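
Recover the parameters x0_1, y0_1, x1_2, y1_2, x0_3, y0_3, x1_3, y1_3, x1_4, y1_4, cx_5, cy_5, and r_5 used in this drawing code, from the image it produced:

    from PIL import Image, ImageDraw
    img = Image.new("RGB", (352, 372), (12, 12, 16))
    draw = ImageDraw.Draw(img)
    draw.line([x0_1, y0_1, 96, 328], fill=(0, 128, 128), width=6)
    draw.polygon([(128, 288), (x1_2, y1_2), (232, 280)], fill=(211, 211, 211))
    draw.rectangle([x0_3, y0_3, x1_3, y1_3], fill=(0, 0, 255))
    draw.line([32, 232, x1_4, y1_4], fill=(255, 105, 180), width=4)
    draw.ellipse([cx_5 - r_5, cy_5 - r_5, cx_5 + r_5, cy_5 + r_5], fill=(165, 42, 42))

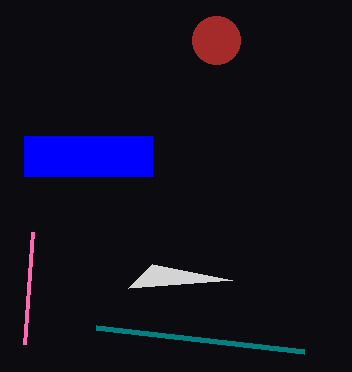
x0_1 = 304, y0_1 = 352, x1_2 = 152, y1_2 = 264, x0_3 = 24, y0_3 = 136, x1_3 = 152, y1_3 = 176, x1_4 = 24, y1_4 = 344, cx_5 = 216, cy_5 = 40, r_5 = 24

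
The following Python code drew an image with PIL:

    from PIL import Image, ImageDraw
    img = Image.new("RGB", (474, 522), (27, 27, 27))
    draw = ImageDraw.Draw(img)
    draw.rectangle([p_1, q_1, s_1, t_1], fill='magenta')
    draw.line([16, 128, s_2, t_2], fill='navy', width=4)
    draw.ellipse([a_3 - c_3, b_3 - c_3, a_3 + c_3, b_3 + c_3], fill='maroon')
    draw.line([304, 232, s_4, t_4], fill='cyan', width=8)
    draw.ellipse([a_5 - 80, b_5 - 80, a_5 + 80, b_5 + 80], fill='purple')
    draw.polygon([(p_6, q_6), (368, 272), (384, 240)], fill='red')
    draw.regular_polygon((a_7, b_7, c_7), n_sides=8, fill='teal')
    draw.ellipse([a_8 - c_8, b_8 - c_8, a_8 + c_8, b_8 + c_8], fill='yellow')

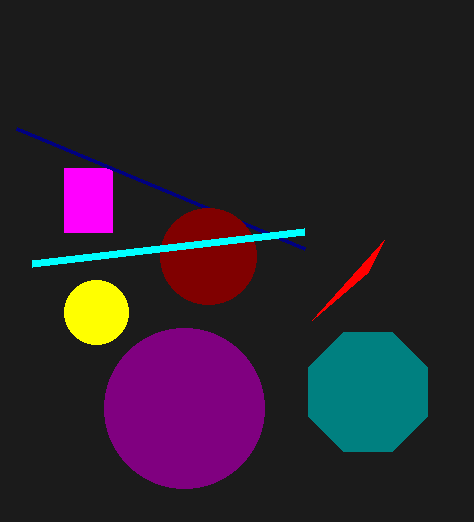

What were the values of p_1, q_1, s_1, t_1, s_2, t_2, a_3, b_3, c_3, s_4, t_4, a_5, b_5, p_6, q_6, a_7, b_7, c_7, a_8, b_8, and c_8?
p_1 = 64; q_1 = 168; s_1 = 112; t_1 = 232; s_2 = 304; t_2 = 248; a_3 = 208; b_3 = 256; c_3 = 48; s_4 = 32; t_4 = 264; a_5 = 184; b_5 = 408; p_6 = 312; q_6 = 320; a_7 = 368; b_7 = 392; c_7 = 64; a_8 = 96; b_8 = 312; c_8 = 32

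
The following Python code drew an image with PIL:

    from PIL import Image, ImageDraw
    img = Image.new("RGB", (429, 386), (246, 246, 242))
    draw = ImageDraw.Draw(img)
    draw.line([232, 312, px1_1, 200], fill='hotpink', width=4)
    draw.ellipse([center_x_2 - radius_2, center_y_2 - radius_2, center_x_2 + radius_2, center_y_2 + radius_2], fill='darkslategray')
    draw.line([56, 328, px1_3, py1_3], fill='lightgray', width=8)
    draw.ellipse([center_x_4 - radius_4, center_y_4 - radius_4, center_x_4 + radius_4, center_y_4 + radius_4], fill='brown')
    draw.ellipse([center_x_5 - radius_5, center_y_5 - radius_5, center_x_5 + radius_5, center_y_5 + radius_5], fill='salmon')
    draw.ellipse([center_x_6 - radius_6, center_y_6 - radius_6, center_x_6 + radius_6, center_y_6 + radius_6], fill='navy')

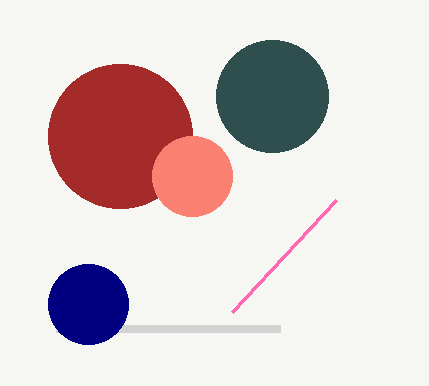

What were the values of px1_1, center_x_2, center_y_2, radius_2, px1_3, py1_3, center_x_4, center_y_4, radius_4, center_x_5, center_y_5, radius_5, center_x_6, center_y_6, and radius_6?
px1_1 = 336, center_x_2 = 272, center_y_2 = 96, radius_2 = 56, px1_3 = 280, py1_3 = 328, center_x_4 = 120, center_y_4 = 136, radius_4 = 72, center_x_5 = 192, center_y_5 = 176, radius_5 = 40, center_x_6 = 88, center_y_6 = 304, radius_6 = 40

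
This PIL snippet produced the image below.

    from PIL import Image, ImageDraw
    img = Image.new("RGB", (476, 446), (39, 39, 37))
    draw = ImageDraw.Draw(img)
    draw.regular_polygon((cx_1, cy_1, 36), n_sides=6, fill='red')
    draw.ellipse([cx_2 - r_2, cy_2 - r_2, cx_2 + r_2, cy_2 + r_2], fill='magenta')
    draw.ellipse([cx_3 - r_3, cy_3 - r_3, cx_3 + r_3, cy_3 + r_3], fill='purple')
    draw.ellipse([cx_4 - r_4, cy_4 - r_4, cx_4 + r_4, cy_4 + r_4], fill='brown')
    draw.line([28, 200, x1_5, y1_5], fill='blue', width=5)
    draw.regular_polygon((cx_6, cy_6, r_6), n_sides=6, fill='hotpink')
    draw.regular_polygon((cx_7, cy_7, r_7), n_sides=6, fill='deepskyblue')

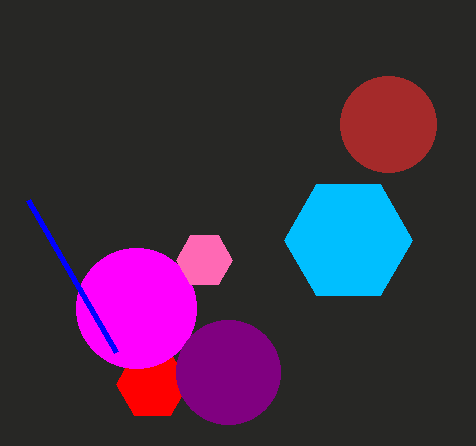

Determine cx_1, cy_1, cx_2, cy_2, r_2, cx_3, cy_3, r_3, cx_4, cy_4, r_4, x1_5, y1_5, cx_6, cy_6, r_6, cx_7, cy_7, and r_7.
cx_1 = 152
cy_1 = 384
cx_2 = 136
cy_2 = 308
r_2 = 60
cx_3 = 228
cy_3 = 372
r_3 = 52
cx_4 = 388
cy_4 = 124
r_4 = 48
x1_5 = 116
y1_5 = 352
cx_6 = 204
cy_6 = 260
r_6 = 28
cx_7 = 348
cy_7 = 240
r_7 = 64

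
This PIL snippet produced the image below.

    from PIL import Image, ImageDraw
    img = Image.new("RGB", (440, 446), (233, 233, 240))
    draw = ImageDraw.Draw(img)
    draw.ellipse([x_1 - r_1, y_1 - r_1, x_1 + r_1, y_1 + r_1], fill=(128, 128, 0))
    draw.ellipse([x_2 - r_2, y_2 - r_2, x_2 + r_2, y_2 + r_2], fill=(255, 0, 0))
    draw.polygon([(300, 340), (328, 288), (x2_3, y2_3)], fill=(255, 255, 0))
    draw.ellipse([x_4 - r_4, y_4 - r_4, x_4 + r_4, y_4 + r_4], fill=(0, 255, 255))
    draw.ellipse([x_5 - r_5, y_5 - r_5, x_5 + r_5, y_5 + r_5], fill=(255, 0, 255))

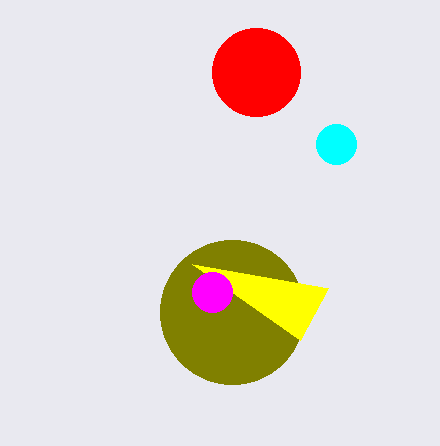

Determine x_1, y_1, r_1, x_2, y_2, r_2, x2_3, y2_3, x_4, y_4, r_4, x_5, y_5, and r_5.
x_1 = 232, y_1 = 312, r_1 = 72, x_2 = 256, y_2 = 72, r_2 = 44, x2_3 = 192, y2_3 = 264, x_4 = 336, y_4 = 144, r_4 = 20, x_5 = 212, y_5 = 292, r_5 = 20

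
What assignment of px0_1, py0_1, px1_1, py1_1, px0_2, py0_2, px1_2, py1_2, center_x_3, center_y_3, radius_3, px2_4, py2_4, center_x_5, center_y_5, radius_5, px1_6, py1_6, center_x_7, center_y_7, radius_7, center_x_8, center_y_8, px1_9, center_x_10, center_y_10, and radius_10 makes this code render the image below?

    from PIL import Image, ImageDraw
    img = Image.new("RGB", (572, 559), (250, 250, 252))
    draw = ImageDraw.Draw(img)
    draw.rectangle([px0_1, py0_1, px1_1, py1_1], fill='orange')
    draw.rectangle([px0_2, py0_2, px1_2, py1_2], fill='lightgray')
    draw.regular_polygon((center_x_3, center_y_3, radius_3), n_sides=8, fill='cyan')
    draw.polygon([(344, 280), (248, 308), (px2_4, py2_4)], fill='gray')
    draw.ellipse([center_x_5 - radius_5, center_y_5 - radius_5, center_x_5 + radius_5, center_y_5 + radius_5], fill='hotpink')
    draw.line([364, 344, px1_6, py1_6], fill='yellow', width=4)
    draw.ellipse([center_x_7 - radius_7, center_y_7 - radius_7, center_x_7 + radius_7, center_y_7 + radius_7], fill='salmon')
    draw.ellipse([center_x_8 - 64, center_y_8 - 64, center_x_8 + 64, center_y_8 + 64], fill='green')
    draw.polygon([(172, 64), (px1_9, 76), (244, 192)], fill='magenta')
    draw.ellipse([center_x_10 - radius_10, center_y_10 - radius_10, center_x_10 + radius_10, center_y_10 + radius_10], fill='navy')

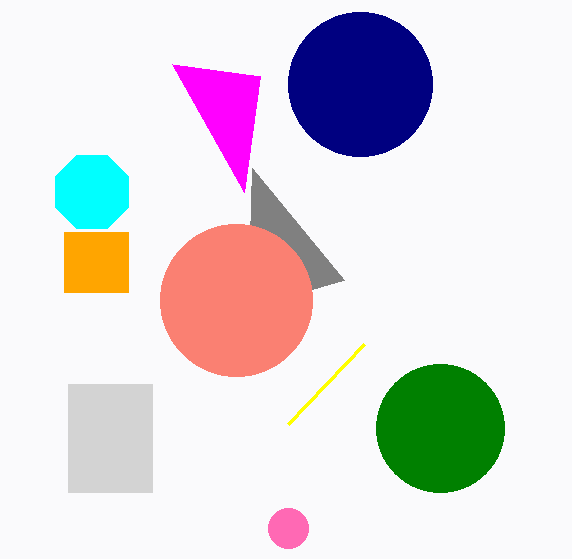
px0_1 = 64; py0_1 = 232; px1_1 = 128; py1_1 = 292; px0_2 = 68; py0_2 = 384; px1_2 = 152; py1_2 = 492; center_x_3 = 92; center_y_3 = 192; radius_3 = 40; px2_4 = 252; py2_4 = 168; center_x_5 = 288; center_y_5 = 528; radius_5 = 20; px1_6 = 288; py1_6 = 424; center_x_7 = 236; center_y_7 = 300; radius_7 = 76; center_x_8 = 440; center_y_8 = 428; px1_9 = 260; center_x_10 = 360; center_y_10 = 84; radius_10 = 72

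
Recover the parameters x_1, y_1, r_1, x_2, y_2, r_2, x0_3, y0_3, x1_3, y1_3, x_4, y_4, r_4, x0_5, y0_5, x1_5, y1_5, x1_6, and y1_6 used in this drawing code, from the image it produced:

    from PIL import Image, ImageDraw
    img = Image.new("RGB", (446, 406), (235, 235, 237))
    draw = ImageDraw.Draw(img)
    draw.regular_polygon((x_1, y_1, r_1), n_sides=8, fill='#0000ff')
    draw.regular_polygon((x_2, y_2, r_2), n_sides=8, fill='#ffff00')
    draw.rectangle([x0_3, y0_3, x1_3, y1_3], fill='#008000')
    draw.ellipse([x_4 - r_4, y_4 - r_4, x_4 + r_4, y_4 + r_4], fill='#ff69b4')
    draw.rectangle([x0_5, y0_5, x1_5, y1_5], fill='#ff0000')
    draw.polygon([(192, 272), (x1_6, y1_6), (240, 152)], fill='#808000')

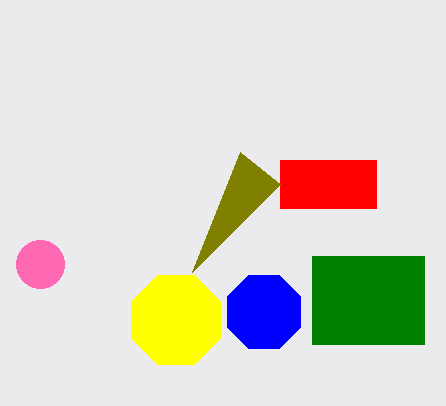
x_1 = 264, y_1 = 312, r_1 = 40, x_2 = 176, y_2 = 320, r_2 = 48, x0_3 = 312, y0_3 = 256, x1_3 = 424, y1_3 = 344, x_4 = 40, y_4 = 264, r_4 = 24, x0_5 = 280, y0_5 = 160, x1_5 = 376, y1_5 = 208, x1_6 = 280, y1_6 = 184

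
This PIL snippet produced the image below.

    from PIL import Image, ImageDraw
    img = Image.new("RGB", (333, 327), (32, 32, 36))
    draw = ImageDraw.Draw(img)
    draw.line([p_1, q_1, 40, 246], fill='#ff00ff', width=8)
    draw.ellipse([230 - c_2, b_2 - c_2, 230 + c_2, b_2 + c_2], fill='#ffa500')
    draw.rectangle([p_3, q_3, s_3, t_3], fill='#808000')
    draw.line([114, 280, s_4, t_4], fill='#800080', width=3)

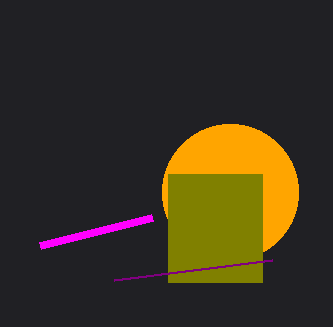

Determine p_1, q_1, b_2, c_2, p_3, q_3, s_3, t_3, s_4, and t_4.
p_1 = 152; q_1 = 218; b_2 = 192; c_2 = 68; p_3 = 168; q_3 = 174; s_3 = 262; t_3 = 282; s_4 = 272; t_4 = 260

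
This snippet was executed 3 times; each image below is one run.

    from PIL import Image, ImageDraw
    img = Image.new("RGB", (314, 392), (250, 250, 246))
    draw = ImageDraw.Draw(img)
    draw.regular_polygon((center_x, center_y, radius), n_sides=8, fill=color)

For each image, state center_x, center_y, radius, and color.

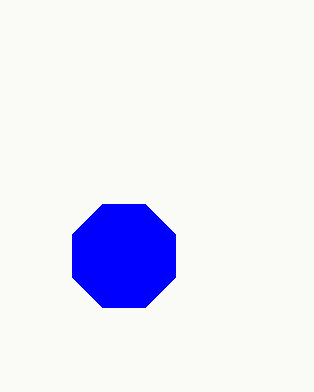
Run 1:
center_x = 124; center_y = 256; radius = 56; color = 'blue'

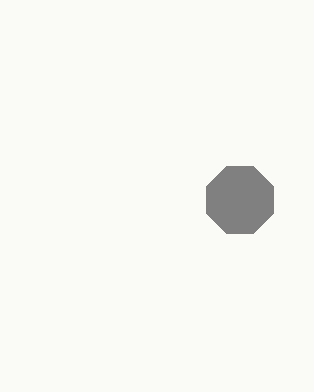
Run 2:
center_x = 240; center_y = 200; radius = 36; color = 'gray'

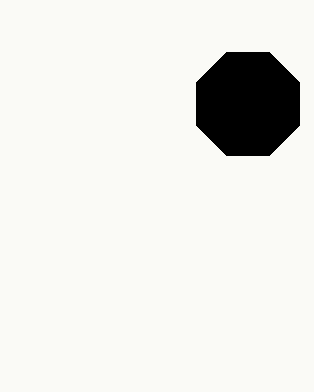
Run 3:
center_x = 248, center_y = 104, radius = 56, color = 'black'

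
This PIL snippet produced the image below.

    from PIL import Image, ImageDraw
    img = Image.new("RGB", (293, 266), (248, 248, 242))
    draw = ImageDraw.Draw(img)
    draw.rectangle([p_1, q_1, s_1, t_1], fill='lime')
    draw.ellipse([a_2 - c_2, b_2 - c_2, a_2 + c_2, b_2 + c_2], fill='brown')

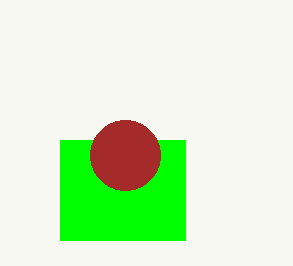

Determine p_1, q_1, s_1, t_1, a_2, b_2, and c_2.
p_1 = 60; q_1 = 140; s_1 = 185; t_1 = 240; a_2 = 125; b_2 = 155; c_2 = 35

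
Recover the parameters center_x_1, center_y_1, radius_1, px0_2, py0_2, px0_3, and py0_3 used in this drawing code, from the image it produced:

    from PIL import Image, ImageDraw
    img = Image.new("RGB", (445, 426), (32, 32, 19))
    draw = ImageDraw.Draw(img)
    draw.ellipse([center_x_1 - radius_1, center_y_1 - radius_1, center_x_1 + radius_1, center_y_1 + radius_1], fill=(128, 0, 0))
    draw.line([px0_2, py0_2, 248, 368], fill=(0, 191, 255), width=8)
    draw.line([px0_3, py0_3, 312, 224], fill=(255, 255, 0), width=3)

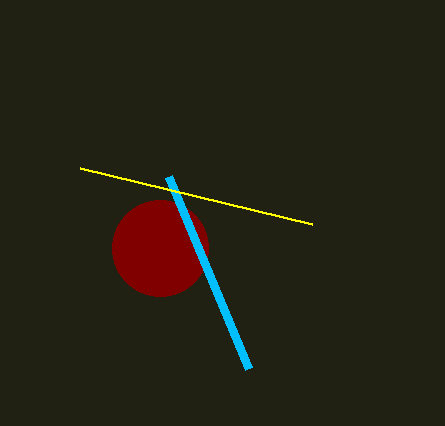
center_x_1 = 160, center_y_1 = 248, radius_1 = 48, px0_2 = 168, py0_2 = 176, px0_3 = 80, py0_3 = 168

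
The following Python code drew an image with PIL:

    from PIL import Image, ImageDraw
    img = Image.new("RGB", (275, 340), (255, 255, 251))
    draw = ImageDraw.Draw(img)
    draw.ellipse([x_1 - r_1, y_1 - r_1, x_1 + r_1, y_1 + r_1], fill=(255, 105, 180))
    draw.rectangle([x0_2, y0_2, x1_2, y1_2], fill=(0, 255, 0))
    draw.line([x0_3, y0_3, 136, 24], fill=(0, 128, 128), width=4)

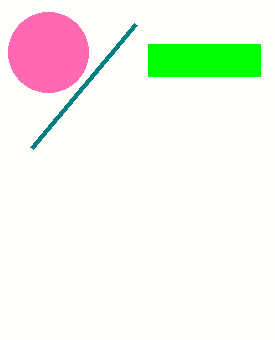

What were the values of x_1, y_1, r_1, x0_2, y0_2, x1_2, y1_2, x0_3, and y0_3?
x_1 = 48, y_1 = 52, r_1 = 40, x0_2 = 148, y0_2 = 44, x1_2 = 260, y1_2 = 76, x0_3 = 32, y0_3 = 148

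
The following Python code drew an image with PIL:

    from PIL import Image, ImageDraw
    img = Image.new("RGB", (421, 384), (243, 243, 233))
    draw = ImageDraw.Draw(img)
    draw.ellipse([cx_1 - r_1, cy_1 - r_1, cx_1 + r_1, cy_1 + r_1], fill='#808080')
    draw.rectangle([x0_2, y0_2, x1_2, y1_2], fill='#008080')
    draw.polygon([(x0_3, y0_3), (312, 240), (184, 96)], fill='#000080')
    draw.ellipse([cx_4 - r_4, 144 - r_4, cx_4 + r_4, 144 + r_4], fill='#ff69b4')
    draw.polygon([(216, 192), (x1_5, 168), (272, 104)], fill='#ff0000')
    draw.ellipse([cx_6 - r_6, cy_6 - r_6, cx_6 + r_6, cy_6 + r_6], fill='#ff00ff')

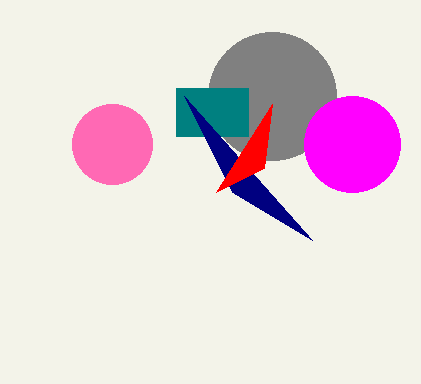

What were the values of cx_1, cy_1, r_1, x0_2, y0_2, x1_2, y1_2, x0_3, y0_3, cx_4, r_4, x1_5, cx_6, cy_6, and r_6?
cx_1 = 272, cy_1 = 96, r_1 = 64, x0_2 = 176, y0_2 = 88, x1_2 = 248, y1_2 = 136, x0_3 = 232, y0_3 = 192, cx_4 = 112, r_4 = 40, x1_5 = 264, cx_6 = 352, cy_6 = 144, r_6 = 48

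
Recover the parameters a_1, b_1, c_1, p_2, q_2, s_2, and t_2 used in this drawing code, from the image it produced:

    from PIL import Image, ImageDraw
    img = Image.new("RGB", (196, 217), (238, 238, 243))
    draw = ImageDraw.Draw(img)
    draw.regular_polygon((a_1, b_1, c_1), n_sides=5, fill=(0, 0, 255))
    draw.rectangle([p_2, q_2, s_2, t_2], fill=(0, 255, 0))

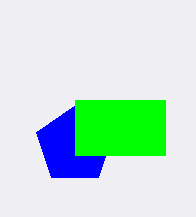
a_1 = 75, b_1 = 145, c_1 = 40, p_2 = 75, q_2 = 100, s_2 = 165, t_2 = 155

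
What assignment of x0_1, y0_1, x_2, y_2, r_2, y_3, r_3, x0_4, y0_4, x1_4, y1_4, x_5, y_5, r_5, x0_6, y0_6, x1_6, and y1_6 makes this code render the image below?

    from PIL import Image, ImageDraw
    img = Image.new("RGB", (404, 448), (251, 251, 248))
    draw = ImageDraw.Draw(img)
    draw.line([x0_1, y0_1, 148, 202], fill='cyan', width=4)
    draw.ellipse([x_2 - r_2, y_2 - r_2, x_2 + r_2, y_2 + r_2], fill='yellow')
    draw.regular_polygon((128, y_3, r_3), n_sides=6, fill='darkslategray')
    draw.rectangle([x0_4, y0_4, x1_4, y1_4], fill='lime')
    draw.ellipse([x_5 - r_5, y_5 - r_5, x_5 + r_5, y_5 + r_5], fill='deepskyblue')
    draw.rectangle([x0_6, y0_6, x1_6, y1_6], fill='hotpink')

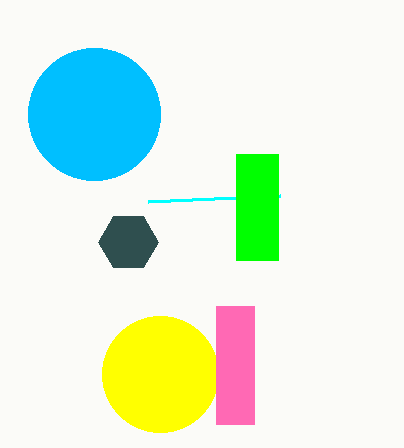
x0_1 = 280
y0_1 = 196
x_2 = 160
y_2 = 374
r_2 = 58
y_3 = 242
r_3 = 30
x0_4 = 236
y0_4 = 154
x1_4 = 278
y1_4 = 260
x_5 = 94
y_5 = 114
r_5 = 66
x0_6 = 216
y0_6 = 306
x1_6 = 254
y1_6 = 424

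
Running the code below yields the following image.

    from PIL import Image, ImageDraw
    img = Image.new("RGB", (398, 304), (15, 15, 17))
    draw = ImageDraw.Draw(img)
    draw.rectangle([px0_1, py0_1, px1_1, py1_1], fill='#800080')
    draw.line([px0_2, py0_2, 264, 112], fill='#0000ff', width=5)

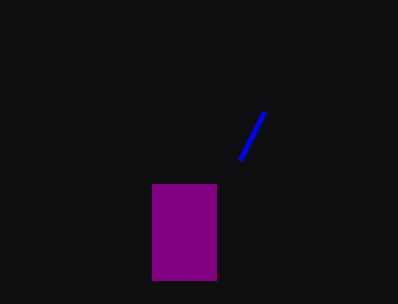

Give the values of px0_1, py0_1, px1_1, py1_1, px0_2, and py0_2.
px0_1 = 152, py0_1 = 184, px1_1 = 216, py1_1 = 280, px0_2 = 240, py0_2 = 160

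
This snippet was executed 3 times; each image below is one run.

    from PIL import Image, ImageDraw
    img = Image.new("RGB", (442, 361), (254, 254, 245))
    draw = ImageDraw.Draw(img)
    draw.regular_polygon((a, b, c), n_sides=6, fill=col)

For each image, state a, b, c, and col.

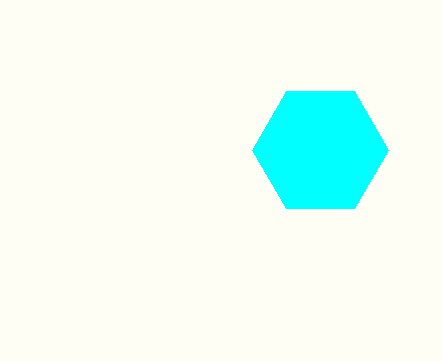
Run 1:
a = 320, b = 150, c = 68, col = 'cyan'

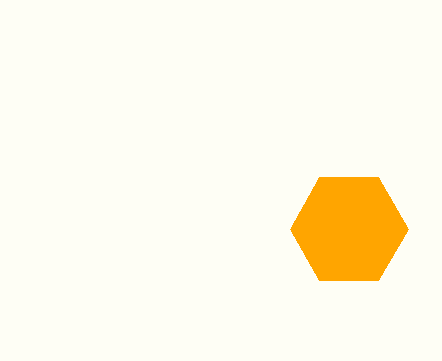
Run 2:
a = 349; b = 229; c = 59; col = 'orange'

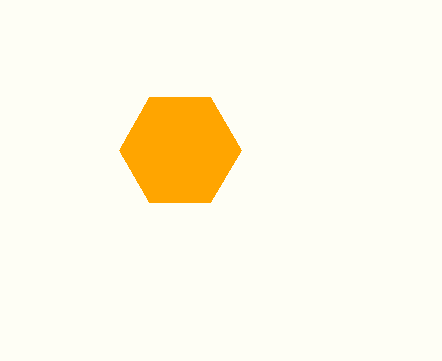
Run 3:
a = 180
b = 150
c = 61
col = 'orange'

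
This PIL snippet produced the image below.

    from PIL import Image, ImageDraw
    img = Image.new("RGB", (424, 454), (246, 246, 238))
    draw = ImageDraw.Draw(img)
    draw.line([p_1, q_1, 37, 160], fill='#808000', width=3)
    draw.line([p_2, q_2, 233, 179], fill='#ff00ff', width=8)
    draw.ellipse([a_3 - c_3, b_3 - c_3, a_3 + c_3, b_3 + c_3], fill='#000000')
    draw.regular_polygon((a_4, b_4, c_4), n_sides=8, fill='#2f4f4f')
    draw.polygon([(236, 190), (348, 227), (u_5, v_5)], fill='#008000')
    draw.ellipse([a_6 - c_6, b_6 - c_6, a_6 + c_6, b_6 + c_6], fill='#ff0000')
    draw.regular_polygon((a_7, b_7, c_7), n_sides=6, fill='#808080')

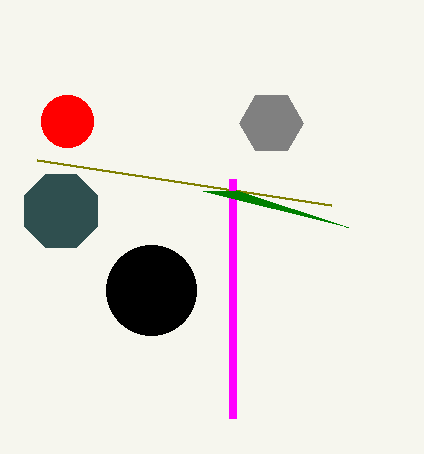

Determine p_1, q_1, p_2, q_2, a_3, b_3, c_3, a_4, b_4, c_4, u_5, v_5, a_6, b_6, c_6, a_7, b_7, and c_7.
p_1 = 331, q_1 = 205, p_2 = 233, q_2 = 418, a_3 = 151, b_3 = 290, c_3 = 45, a_4 = 61, b_4 = 211, c_4 = 40, u_5 = 203, v_5 = 191, a_6 = 67, b_6 = 121, c_6 = 26, a_7 = 271, b_7 = 123, c_7 = 32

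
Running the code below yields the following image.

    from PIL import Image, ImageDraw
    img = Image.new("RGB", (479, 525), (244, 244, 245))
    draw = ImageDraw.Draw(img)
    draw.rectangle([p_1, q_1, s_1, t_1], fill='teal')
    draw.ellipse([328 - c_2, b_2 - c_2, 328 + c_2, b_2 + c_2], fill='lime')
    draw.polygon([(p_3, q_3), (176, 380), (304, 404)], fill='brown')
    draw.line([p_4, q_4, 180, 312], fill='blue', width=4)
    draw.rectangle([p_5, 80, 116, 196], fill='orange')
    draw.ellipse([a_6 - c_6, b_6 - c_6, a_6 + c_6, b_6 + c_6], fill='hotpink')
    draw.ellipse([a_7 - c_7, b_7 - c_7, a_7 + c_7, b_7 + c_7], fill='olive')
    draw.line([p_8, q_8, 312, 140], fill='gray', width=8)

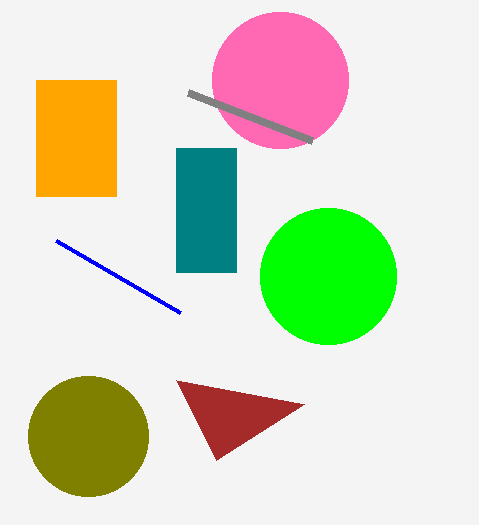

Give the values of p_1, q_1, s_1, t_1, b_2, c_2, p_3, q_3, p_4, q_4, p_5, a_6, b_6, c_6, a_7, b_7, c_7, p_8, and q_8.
p_1 = 176
q_1 = 148
s_1 = 236
t_1 = 272
b_2 = 276
c_2 = 68
p_3 = 216
q_3 = 460
p_4 = 56
q_4 = 240
p_5 = 36
a_6 = 280
b_6 = 80
c_6 = 68
a_7 = 88
b_7 = 436
c_7 = 60
p_8 = 188
q_8 = 92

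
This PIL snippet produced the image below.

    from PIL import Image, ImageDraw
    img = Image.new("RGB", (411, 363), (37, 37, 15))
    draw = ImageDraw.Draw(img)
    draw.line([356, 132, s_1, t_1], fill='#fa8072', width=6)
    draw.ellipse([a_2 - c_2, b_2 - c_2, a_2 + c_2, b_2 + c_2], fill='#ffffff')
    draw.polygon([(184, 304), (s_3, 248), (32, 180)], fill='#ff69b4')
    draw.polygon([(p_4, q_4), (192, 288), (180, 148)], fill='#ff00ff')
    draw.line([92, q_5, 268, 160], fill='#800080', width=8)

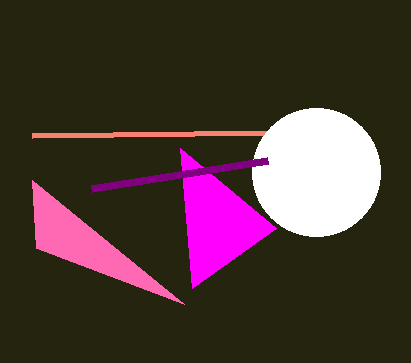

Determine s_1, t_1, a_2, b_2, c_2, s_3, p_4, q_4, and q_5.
s_1 = 32, t_1 = 136, a_2 = 316, b_2 = 172, c_2 = 64, s_3 = 36, p_4 = 276, q_4 = 228, q_5 = 188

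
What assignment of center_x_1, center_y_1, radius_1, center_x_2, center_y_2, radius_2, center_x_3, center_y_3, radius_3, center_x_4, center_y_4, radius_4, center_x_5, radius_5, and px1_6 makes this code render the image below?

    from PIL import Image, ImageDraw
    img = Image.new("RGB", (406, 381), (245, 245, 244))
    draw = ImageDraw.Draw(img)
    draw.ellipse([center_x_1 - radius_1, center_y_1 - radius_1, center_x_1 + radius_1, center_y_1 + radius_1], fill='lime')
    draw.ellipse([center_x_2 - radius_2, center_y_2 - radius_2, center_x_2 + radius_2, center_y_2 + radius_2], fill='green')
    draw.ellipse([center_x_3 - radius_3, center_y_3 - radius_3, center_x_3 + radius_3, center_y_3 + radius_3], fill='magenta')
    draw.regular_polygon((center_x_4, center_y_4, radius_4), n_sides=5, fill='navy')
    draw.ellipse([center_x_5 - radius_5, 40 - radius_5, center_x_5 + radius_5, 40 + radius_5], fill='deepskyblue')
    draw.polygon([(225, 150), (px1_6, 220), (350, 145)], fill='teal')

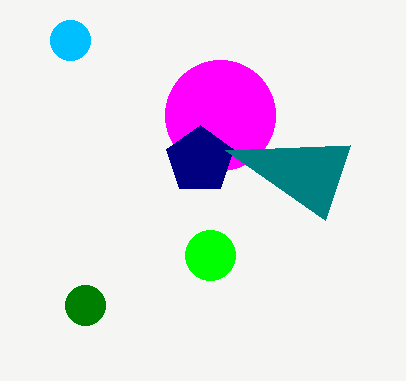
center_x_1 = 210, center_y_1 = 255, radius_1 = 25, center_x_2 = 85, center_y_2 = 305, radius_2 = 20, center_x_3 = 220, center_y_3 = 115, radius_3 = 55, center_x_4 = 200, center_y_4 = 160, radius_4 = 35, center_x_5 = 70, radius_5 = 20, px1_6 = 325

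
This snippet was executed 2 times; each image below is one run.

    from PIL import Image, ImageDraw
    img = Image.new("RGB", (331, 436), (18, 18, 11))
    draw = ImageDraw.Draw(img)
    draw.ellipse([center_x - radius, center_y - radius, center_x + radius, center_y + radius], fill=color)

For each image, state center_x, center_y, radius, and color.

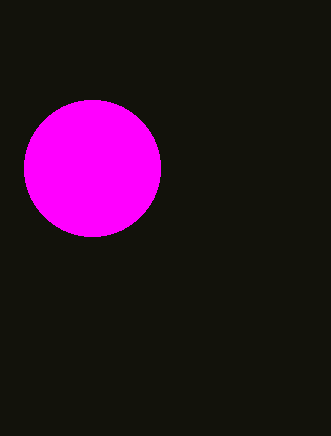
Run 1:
center_x = 92
center_y = 168
radius = 68
color = 'magenta'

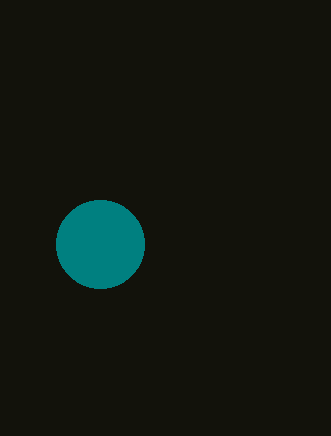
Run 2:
center_x = 100, center_y = 244, radius = 44, color = 'teal'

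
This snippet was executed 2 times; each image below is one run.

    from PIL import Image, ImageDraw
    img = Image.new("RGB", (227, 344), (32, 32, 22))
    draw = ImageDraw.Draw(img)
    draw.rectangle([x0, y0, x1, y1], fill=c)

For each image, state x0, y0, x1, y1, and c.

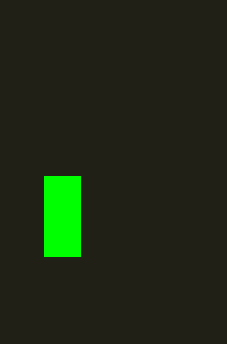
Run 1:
x0 = 44, y0 = 176, x1 = 80, y1 = 256, c = 'lime'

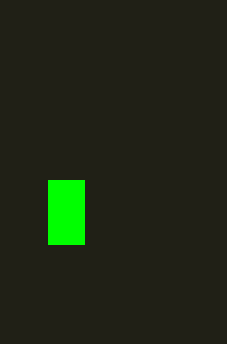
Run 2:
x0 = 48; y0 = 180; x1 = 84; y1 = 244; c = 'lime'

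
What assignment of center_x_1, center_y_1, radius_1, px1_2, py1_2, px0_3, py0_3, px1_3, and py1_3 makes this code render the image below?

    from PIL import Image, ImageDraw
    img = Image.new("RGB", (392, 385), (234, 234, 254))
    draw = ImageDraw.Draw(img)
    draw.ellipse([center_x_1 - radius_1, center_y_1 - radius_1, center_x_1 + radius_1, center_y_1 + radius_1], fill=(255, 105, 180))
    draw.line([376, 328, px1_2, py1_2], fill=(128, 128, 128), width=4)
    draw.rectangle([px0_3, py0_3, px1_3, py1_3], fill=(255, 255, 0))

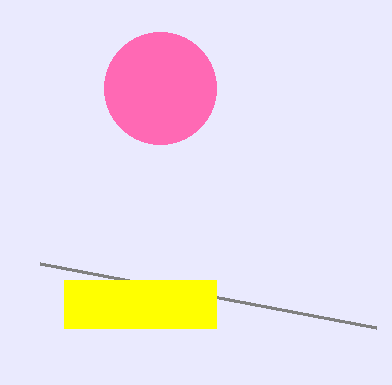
center_x_1 = 160, center_y_1 = 88, radius_1 = 56, px1_2 = 40, py1_2 = 264, px0_3 = 64, py0_3 = 280, px1_3 = 216, py1_3 = 328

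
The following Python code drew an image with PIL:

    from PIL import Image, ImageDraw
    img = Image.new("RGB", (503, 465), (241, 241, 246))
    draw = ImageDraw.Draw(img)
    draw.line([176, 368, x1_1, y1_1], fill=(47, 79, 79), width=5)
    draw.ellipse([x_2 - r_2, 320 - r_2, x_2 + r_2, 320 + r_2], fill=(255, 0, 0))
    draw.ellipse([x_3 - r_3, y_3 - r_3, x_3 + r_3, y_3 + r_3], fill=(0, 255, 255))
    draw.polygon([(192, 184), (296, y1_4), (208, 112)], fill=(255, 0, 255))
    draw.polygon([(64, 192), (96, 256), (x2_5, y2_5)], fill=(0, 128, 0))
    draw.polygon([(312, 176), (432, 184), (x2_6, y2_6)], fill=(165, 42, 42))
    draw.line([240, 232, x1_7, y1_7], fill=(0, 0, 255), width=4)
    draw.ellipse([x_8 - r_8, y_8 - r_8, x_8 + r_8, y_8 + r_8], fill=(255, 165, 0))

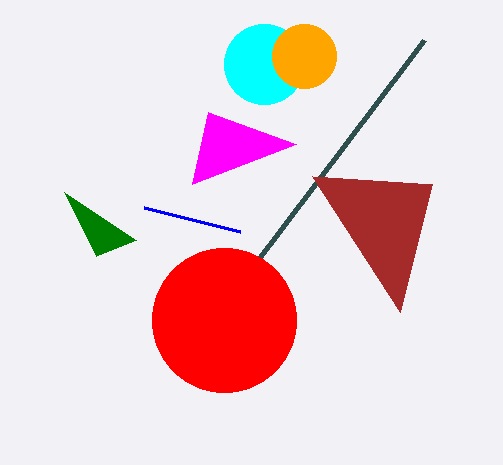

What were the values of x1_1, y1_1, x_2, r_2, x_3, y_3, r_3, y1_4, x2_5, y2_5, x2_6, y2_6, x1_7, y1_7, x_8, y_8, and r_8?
x1_1 = 424; y1_1 = 40; x_2 = 224; r_2 = 72; x_3 = 264; y_3 = 64; r_3 = 40; y1_4 = 144; x2_5 = 136; y2_5 = 240; x2_6 = 400; y2_6 = 312; x1_7 = 144; y1_7 = 208; x_8 = 304; y_8 = 56; r_8 = 32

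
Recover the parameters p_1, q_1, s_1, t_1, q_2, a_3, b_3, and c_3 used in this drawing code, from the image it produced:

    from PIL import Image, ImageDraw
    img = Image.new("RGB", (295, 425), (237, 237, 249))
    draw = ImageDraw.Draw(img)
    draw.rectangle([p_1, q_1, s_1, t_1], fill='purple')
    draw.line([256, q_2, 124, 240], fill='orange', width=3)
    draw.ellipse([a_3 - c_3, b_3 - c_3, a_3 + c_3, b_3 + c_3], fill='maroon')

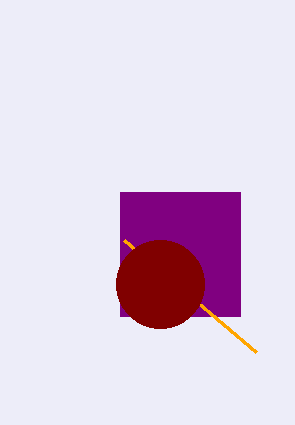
p_1 = 120; q_1 = 192; s_1 = 240; t_1 = 316; q_2 = 352; a_3 = 160; b_3 = 284; c_3 = 44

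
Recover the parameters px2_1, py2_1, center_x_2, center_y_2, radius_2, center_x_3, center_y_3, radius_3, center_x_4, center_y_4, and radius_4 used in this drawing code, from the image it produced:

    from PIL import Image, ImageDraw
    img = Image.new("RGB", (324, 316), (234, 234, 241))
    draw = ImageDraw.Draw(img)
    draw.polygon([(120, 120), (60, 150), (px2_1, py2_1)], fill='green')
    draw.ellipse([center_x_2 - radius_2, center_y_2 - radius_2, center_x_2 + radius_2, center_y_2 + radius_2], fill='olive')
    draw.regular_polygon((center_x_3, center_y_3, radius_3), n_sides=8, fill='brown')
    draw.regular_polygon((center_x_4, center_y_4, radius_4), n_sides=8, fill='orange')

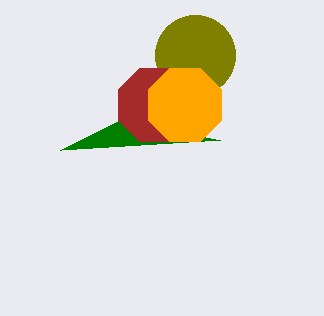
px2_1 = 220, py2_1 = 140, center_x_2 = 195, center_y_2 = 55, radius_2 = 40, center_x_3 = 155, center_y_3 = 105, radius_3 = 40, center_x_4 = 185, center_y_4 = 105, radius_4 = 40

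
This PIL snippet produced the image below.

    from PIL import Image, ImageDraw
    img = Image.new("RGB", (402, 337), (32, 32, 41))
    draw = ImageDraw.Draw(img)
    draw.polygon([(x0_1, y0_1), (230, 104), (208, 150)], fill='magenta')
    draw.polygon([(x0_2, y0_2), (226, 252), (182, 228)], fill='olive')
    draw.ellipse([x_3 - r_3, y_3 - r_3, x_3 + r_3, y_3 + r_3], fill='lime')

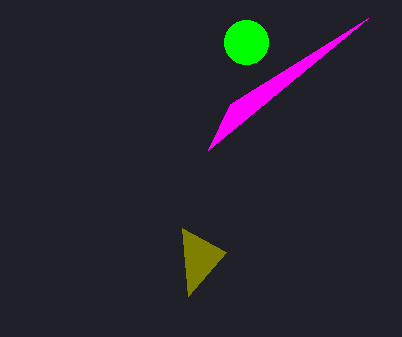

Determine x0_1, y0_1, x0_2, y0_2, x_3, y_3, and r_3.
x0_1 = 368, y0_1 = 18, x0_2 = 188, y0_2 = 296, x_3 = 246, y_3 = 42, r_3 = 22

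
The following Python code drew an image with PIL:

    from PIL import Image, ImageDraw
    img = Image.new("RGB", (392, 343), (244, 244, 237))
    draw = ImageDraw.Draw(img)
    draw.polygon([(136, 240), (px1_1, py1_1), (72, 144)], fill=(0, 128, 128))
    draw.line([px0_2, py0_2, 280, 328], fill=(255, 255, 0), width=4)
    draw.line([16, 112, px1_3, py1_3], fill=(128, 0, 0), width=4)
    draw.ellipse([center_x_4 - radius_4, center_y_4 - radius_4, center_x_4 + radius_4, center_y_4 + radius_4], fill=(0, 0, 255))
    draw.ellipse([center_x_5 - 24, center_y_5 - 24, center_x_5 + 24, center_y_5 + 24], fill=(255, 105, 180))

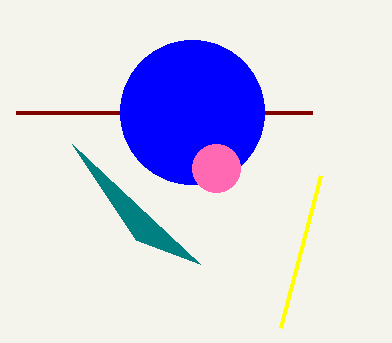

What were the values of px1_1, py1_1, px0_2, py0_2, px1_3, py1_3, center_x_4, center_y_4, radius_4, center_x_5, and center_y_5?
px1_1 = 200; py1_1 = 264; px0_2 = 320; py0_2 = 176; px1_3 = 312; py1_3 = 112; center_x_4 = 192; center_y_4 = 112; radius_4 = 72; center_x_5 = 216; center_y_5 = 168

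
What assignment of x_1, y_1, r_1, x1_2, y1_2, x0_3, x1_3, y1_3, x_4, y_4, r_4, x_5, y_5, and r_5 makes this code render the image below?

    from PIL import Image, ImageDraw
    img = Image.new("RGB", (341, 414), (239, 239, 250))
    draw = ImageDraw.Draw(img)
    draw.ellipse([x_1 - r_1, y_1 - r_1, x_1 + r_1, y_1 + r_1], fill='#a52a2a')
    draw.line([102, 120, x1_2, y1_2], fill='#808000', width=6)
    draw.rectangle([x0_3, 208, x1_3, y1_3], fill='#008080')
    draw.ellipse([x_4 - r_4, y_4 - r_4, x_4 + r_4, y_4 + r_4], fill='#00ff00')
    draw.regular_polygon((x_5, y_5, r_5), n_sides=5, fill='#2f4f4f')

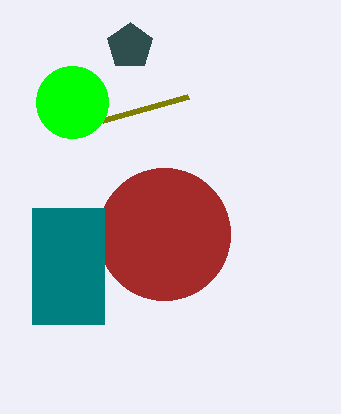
x_1 = 164, y_1 = 234, r_1 = 66, x1_2 = 188, y1_2 = 96, x0_3 = 32, x1_3 = 104, y1_3 = 324, x_4 = 72, y_4 = 102, r_4 = 36, x_5 = 130, y_5 = 46, r_5 = 24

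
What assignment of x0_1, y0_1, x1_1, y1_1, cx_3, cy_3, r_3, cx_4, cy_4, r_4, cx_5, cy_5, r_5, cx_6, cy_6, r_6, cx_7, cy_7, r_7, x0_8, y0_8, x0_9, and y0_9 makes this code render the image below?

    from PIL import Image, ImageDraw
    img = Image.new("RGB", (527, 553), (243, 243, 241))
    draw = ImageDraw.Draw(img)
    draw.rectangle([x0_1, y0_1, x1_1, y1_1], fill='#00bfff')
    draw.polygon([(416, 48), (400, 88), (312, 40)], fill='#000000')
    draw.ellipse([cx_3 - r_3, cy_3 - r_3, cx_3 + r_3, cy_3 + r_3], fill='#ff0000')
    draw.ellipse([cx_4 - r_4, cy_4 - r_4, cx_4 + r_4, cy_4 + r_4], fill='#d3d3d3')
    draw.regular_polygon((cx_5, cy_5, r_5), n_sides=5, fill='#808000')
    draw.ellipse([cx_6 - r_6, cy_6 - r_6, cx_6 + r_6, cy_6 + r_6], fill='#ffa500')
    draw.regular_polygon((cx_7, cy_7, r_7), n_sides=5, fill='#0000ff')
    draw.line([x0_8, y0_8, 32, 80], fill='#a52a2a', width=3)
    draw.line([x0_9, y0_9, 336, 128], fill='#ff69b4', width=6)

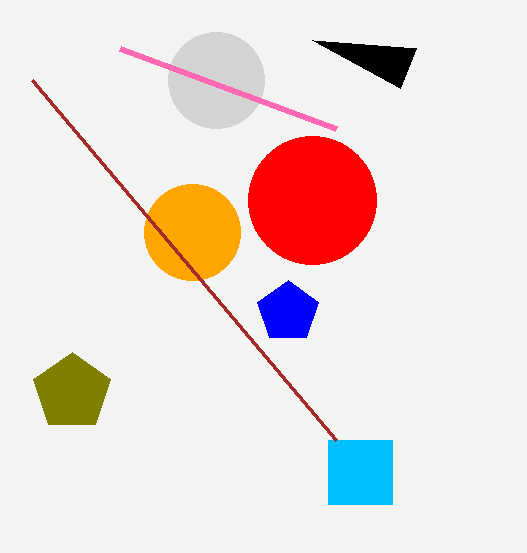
x0_1 = 328
y0_1 = 440
x1_1 = 392
y1_1 = 504
cx_3 = 312
cy_3 = 200
r_3 = 64
cx_4 = 216
cy_4 = 80
r_4 = 48
cx_5 = 72
cy_5 = 392
r_5 = 40
cx_6 = 192
cy_6 = 232
r_6 = 48
cx_7 = 288
cy_7 = 312
r_7 = 32
x0_8 = 336
y0_8 = 440
x0_9 = 120
y0_9 = 48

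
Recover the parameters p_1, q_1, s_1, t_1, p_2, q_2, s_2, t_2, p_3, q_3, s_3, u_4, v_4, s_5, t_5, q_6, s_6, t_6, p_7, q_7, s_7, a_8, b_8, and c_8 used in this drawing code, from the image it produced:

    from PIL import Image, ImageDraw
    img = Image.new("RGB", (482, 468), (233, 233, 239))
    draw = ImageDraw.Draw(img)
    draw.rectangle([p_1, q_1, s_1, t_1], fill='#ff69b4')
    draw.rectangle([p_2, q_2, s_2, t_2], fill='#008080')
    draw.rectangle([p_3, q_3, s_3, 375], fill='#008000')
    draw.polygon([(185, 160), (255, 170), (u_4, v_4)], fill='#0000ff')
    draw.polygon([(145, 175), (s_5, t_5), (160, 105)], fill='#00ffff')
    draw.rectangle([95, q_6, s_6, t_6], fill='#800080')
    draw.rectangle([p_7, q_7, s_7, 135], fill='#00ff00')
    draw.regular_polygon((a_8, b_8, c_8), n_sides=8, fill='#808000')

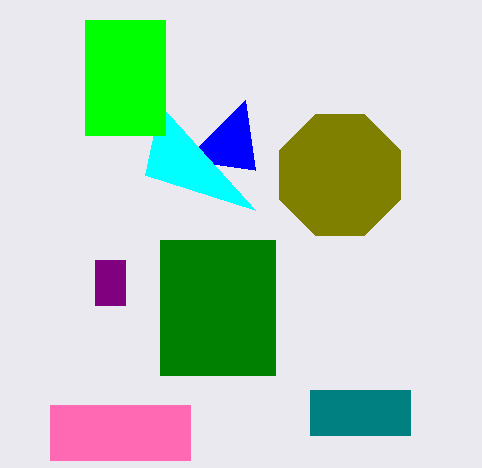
p_1 = 50, q_1 = 405, s_1 = 190, t_1 = 460, p_2 = 310, q_2 = 390, s_2 = 410, t_2 = 435, p_3 = 160, q_3 = 240, s_3 = 275, u_4 = 245, v_4 = 100, s_5 = 255, t_5 = 210, q_6 = 260, s_6 = 125, t_6 = 305, p_7 = 85, q_7 = 20, s_7 = 165, a_8 = 340, b_8 = 175, c_8 = 65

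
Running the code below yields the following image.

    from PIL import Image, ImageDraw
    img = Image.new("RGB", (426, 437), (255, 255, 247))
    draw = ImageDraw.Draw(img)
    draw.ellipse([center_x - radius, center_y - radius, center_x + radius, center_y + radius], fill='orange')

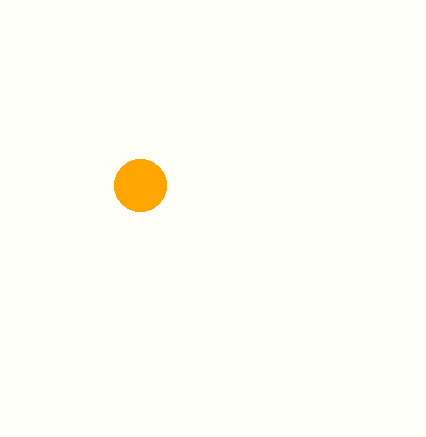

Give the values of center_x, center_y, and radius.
center_x = 140
center_y = 185
radius = 26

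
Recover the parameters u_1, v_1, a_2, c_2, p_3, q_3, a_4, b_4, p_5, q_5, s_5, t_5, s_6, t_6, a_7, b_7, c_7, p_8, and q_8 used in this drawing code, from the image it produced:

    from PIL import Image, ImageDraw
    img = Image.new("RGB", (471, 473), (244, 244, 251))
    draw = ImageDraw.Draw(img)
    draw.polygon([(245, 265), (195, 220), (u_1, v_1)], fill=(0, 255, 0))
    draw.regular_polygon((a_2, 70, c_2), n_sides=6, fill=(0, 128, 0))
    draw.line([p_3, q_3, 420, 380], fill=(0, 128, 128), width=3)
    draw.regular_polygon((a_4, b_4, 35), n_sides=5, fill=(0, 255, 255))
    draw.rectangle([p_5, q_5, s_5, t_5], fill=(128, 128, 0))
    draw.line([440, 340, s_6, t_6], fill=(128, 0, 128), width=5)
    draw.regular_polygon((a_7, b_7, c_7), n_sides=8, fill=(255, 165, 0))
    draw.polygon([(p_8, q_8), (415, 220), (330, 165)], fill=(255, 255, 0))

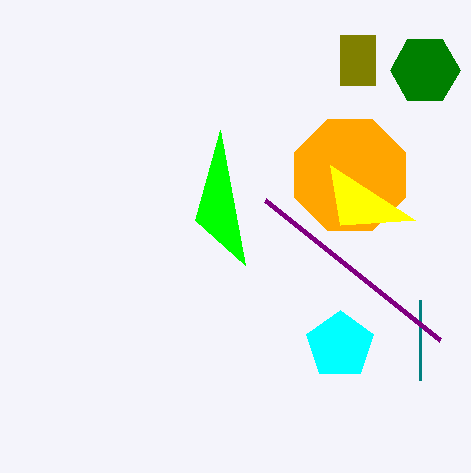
u_1 = 220; v_1 = 130; a_2 = 425; c_2 = 35; p_3 = 420; q_3 = 300; a_4 = 340; b_4 = 345; p_5 = 340; q_5 = 35; s_5 = 375; t_5 = 85; s_6 = 265; t_6 = 200; a_7 = 350; b_7 = 175; c_7 = 60; p_8 = 340; q_8 = 225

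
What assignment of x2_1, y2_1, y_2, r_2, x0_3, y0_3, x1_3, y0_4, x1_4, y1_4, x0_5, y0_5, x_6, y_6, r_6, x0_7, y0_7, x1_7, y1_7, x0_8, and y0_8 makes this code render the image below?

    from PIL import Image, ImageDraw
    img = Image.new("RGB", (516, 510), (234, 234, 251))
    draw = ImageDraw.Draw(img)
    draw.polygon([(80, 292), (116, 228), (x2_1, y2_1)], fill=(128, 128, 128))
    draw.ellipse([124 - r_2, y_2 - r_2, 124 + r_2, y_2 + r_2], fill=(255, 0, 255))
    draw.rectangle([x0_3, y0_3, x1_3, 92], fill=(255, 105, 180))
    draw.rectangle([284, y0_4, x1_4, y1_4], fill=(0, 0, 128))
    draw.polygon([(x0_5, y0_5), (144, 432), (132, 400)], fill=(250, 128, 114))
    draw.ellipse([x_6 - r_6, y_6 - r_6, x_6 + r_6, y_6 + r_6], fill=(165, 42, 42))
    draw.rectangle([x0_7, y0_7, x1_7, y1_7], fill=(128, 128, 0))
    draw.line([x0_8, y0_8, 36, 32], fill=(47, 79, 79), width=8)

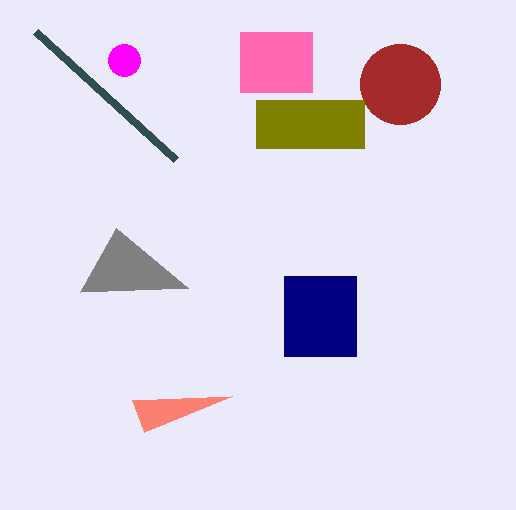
x2_1 = 188, y2_1 = 288, y_2 = 60, r_2 = 16, x0_3 = 240, y0_3 = 32, x1_3 = 312, y0_4 = 276, x1_4 = 356, y1_4 = 356, x0_5 = 232, y0_5 = 396, x_6 = 400, y_6 = 84, r_6 = 40, x0_7 = 256, y0_7 = 100, x1_7 = 364, y1_7 = 148, x0_8 = 176, y0_8 = 160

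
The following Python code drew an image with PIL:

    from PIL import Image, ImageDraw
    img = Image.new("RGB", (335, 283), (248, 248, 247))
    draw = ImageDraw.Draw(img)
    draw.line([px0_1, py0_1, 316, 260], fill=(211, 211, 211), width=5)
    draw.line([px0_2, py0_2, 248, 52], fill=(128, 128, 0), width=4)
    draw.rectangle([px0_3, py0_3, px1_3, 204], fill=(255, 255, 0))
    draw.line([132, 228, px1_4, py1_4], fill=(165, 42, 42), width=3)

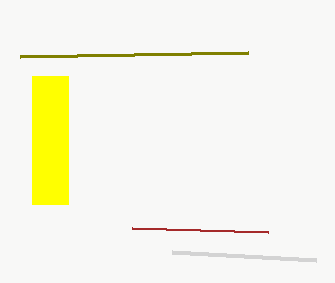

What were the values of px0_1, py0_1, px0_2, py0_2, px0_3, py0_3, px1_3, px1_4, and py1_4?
px0_1 = 172
py0_1 = 252
px0_2 = 20
py0_2 = 56
px0_3 = 32
py0_3 = 76
px1_3 = 68
px1_4 = 268
py1_4 = 232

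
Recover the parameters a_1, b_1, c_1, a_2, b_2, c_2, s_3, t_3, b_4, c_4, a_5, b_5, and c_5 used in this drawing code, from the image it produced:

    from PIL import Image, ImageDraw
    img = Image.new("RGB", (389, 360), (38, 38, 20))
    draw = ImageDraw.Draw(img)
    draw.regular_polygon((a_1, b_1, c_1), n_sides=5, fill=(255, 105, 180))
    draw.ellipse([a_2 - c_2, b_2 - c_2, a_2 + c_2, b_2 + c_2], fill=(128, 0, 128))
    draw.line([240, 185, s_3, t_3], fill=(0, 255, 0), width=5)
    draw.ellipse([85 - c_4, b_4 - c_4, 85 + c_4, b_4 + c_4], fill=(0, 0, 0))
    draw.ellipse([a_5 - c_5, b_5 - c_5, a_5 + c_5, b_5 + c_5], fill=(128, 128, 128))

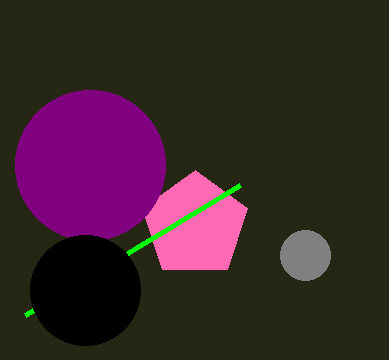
a_1 = 195, b_1 = 225, c_1 = 55, a_2 = 90, b_2 = 165, c_2 = 75, s_3 = 25, t_3 = 315, b_4 = 290, c_4 = 55, a_5 = 305, b_5 = 255, c_5 = 25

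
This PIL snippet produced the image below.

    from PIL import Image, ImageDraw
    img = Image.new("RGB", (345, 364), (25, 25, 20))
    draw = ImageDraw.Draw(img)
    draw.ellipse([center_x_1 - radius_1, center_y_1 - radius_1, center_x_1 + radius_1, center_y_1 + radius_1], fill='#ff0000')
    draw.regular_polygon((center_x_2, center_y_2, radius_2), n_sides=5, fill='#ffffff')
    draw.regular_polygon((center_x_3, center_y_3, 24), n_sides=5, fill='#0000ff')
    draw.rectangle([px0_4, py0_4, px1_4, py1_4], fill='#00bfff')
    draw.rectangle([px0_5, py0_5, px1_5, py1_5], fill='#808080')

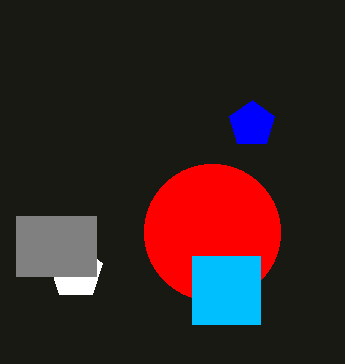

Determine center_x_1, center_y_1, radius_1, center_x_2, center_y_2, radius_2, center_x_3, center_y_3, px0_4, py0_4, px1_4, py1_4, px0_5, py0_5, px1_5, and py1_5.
center_x_1 = 212; center_y_1 = 232; radius_1 = 68; center_x_2 = 76; center_y_2 = 272; radius_2 = 28; center_x_3 = 252; center_y_3 = 124; px0_4 = 192; py0_4 = 256; px1_4 = 260; py1_4 = 324; px0_5 = 16; py0_5 = 216; px1_5 = 96; py1_5 = 276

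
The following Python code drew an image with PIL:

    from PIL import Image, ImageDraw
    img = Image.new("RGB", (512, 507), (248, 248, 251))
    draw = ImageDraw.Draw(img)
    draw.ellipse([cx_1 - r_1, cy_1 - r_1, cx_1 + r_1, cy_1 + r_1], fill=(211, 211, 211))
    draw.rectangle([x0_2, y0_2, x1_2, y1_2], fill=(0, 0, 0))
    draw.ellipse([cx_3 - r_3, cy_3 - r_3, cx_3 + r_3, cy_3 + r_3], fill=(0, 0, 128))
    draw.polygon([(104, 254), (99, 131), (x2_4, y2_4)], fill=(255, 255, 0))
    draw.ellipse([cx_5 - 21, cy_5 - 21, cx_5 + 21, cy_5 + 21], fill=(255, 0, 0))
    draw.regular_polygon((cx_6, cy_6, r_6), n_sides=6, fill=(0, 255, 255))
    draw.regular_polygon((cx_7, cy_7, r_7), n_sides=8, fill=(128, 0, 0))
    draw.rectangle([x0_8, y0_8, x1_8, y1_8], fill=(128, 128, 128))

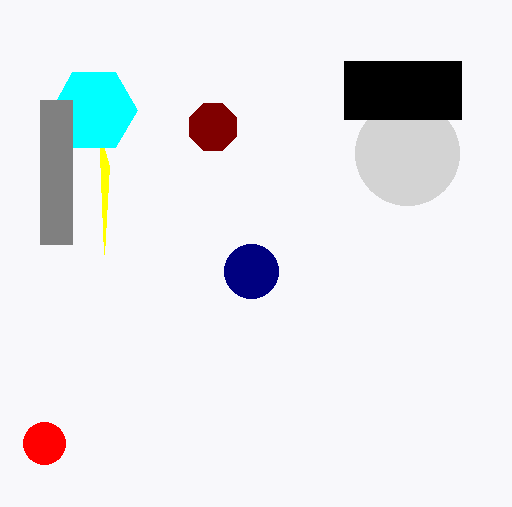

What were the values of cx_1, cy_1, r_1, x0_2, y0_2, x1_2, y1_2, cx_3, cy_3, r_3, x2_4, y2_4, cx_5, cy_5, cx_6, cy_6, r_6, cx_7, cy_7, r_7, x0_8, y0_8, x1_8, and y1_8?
cx_1 = 407, cy_1 = 153, r_1 = 52, x0_2 = 344, y0_2 = 61, x1_2 = 461, y1_2 = 119, cx_3 = 251, cy_3 = 271, r_3 = 27, x2_4 = 109, y2_4 = 166, cx_5 = 44, cy_5 = 443, cx_6 = 94, cy_6 = 110, r_6 = 43, cx_7 = 213, cy_7 = 127, r_7 = 25, x0_8 = 40, y0_8 = 100, x1_8 = 72, y1_8 = 244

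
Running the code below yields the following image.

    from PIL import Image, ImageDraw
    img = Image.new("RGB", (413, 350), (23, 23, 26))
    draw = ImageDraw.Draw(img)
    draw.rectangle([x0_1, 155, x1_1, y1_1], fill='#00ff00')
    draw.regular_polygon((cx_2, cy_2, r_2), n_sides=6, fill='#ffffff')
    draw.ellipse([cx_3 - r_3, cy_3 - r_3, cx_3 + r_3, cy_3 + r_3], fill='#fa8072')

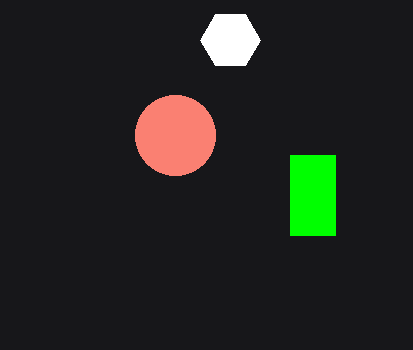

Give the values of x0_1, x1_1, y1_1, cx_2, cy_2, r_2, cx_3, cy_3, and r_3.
x0_1 = 290; x1_1 = 335; y1_1 = 235; cx_2 = 230; cy_2 = 40; r_2 = 30; cx_3 = 175; cy_3 = 135; r_3 = 40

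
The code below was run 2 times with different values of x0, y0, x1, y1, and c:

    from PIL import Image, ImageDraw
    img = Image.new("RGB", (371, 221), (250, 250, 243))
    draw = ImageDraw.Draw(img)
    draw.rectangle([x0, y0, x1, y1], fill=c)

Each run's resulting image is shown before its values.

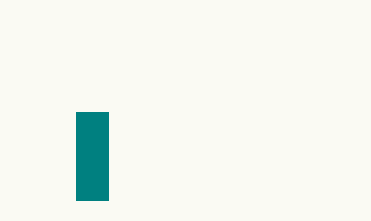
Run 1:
x0 = 76
y0 = 112
x1 = 108
y1 = 200
c = 'teal'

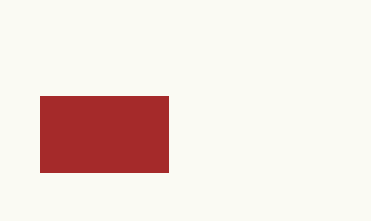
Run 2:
x0 = 40; y0 = 96; x1 = 168; y1 = 172; c = 'brown'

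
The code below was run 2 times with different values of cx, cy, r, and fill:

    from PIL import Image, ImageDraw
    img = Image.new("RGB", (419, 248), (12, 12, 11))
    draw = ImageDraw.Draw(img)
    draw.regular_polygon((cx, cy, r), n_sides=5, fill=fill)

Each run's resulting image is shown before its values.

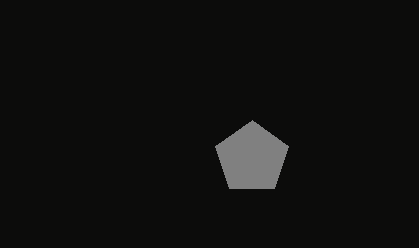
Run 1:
cx = 252
cy = 158
r = 38
fill = 'gray'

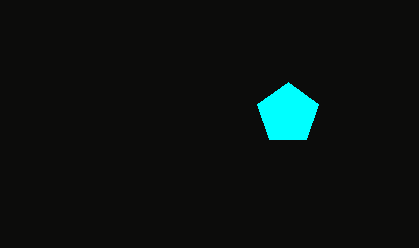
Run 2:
cx = 288
cy = 114
r = 32
fill = 'cyan'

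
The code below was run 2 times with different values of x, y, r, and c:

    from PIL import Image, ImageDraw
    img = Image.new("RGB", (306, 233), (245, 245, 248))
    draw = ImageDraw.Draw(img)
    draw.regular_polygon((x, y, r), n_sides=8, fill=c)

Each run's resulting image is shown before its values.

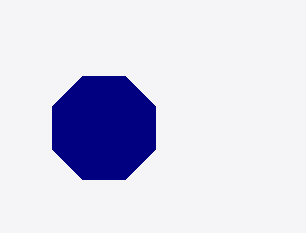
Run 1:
x = 104; y = 128; r = 56; c = 'navy'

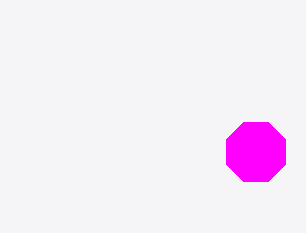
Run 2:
x = 256, y = 152, r = 32, c = 'magenta'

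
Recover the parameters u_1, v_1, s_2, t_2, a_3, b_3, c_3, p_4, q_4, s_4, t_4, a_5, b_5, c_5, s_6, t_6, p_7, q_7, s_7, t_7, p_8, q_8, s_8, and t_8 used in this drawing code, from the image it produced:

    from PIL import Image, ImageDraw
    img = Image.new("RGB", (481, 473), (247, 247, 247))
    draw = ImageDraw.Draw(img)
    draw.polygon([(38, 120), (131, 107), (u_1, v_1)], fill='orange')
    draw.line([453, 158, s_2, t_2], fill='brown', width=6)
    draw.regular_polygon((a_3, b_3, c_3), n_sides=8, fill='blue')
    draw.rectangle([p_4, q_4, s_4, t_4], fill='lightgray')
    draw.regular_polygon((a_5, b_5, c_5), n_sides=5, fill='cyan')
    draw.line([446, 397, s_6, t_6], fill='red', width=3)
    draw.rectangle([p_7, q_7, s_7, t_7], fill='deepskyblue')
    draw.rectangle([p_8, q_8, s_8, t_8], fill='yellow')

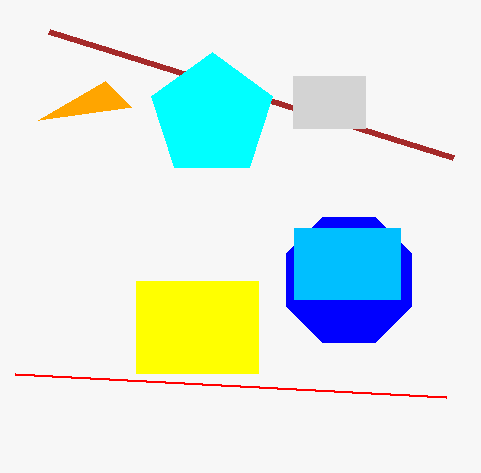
u_1 = 105, v_1 = 81, s_2 = 49, t_2 = 32, a_3 = 349, b_3 = 280, c_3 = 68, p_4 = 293, q_4 = 76, s_4 = 365, t_4 = 128, a_5 = 212, b_5 = 116, c_5 = 64, s_6 = 15, t_6 = 374, p_7 = 294, q_7 = 228, s_7 = 400, t_7 = 299, p_8 = 136, q_8 = 281, s_8 = 258, t_8 = 373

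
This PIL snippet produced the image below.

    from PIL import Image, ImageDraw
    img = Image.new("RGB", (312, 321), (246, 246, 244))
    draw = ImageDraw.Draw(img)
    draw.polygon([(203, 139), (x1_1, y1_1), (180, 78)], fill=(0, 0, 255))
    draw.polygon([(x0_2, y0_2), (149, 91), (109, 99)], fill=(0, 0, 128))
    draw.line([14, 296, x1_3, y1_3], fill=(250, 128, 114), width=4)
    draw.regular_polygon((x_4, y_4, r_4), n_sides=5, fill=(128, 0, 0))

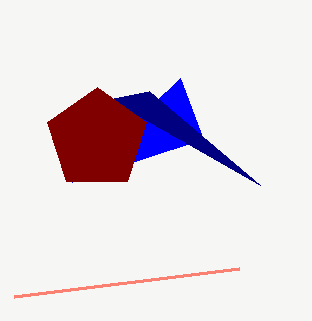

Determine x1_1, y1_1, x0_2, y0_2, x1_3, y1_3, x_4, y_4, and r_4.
x1_1 = 72; y1_1 = 182; x0_2 = 260; y0_2 = 185; x1_3 = 239; y1_3 = 268; x_4 = 97; y_4 = 139; r_4 = 52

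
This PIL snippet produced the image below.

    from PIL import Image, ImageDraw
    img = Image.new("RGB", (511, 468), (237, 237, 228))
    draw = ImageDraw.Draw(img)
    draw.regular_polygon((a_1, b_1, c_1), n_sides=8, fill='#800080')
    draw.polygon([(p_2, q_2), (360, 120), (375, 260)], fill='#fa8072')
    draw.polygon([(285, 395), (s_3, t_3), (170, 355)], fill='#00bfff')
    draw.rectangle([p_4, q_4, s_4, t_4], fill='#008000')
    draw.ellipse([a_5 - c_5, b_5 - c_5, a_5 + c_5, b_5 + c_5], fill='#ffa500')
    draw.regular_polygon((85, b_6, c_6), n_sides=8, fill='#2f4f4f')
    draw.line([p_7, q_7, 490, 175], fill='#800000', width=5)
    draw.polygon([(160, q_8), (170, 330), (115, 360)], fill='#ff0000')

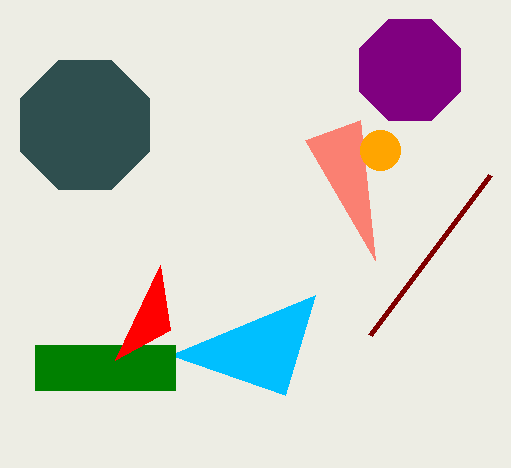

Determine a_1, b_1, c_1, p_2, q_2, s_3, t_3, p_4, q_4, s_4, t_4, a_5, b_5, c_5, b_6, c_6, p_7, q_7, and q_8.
a_1 = 410; b_1 = 70; c_1 = 55; p_2 = 305; q_2 = 140; s_3 = 315; t_3 = 295; p_4 = 35; q_4 = 345; s_4 = 175; t_4 = 390; a_5 = 380; b_5 = 150; c_5 = 20; b_6 = 125; c_6 = 70; p_7 = 370; q_7 = 335; q_8 = 265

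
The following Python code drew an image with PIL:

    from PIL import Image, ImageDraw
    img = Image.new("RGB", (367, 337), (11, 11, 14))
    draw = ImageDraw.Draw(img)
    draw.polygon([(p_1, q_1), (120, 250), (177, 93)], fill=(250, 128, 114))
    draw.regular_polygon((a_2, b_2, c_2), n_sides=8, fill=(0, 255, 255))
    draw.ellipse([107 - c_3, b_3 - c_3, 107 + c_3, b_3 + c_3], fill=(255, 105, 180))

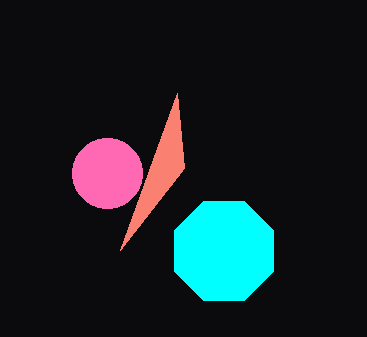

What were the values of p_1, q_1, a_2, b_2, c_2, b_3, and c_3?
p_1 = 184, q_1 = 168, a_2 = 224, b_2 = 251, c_2 = 54, b_3 = 173, c_3 = 35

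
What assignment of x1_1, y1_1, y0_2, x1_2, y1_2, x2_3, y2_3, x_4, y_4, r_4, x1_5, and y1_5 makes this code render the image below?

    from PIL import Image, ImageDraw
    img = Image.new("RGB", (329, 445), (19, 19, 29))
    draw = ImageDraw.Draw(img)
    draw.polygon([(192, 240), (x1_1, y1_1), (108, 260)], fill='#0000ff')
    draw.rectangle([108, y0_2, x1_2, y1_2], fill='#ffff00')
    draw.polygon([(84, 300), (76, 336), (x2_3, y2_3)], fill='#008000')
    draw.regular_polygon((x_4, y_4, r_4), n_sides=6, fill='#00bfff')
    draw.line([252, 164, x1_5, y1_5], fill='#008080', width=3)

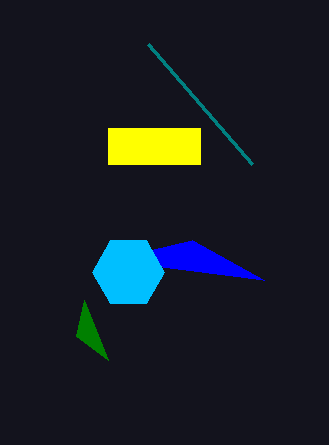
x1_1 = 264; y1_1 = 280; y0_2 = 128; x1_2 = 200; y1_2 = 164; x2_3 = 108; y2_3 = 360; x_4 = 128; y_4 = 272; r_4 = 36; x1_5 = 148; y1_5 = 44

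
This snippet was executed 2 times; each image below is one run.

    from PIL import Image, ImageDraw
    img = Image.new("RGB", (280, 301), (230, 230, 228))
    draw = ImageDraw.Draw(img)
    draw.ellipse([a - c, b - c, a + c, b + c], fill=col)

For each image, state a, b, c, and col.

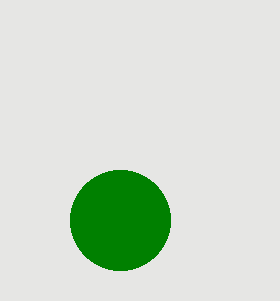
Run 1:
a = 120
b = 220
c = 50
col = 'green'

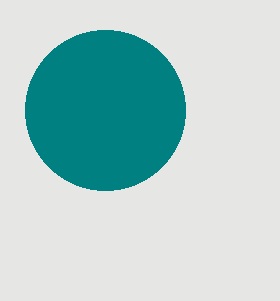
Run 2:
a = 105
b = 110
c = 80
col = 'teal'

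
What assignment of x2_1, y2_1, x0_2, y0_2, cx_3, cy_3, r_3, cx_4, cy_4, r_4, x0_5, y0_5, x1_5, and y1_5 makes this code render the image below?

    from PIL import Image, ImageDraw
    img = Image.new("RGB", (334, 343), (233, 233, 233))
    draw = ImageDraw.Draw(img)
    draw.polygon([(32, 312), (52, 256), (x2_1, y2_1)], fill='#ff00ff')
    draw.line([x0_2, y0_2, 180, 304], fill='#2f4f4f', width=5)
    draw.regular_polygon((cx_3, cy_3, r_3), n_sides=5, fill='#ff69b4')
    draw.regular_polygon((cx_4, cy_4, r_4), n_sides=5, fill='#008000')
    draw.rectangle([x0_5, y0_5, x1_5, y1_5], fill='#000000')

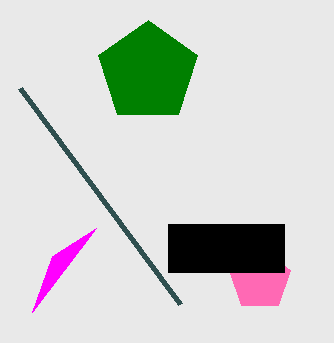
x2_1 = 96; y2_1 = 228; x0_2 = 20; y0_2 = 88; cx_3 = 260; cy_3 = 280; r_3 = 32; cx_4 = 148; cy_4 = 72; r_4 = 52; x0_5 = 168; y0_5 = 224; x1_5 = 284; y1_5 = 272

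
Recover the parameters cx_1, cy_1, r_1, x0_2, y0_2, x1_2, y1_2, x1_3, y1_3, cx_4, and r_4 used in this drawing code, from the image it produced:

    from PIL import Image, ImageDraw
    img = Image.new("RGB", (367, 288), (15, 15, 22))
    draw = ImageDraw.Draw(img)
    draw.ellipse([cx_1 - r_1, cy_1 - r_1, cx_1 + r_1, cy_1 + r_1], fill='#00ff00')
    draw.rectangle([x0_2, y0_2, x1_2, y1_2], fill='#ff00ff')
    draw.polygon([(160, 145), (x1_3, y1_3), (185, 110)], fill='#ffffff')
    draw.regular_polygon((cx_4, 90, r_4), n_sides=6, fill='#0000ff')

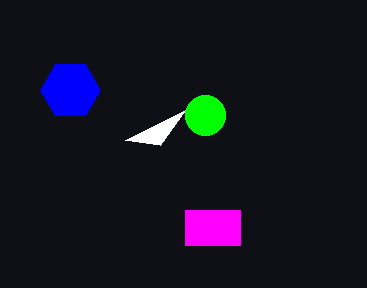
cx_1 = 205; cy_1 = 115; r_1 = 20; x0_2 = 185; y0_2 = 210; x1_2 = 240; y1_2 = 245; x1_3 = 125; y1_3 = 140; cx_4 = 70; r_4 = 30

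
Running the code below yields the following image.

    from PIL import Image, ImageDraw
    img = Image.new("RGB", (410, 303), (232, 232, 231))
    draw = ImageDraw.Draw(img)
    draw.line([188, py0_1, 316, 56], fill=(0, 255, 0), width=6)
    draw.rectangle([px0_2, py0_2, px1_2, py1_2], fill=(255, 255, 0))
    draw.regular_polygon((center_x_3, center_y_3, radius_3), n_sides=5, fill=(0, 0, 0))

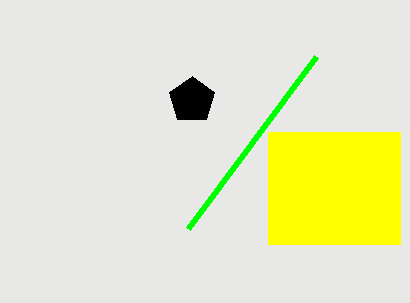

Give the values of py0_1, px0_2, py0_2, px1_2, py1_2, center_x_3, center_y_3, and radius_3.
py0_1 = 228, px0_2 = 268, py0_2 = 132, px1_2 = 400, py1_2 = 244, center_x_3 = 192, center_y_3 = 100, radius_3 = 24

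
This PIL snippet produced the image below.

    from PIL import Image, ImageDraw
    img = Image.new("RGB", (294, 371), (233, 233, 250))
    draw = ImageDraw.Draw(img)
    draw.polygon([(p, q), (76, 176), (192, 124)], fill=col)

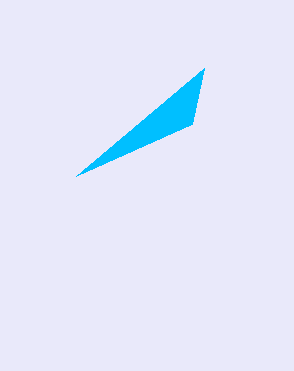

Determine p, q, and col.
p = 204; q = 68; col = 'deepskyblue'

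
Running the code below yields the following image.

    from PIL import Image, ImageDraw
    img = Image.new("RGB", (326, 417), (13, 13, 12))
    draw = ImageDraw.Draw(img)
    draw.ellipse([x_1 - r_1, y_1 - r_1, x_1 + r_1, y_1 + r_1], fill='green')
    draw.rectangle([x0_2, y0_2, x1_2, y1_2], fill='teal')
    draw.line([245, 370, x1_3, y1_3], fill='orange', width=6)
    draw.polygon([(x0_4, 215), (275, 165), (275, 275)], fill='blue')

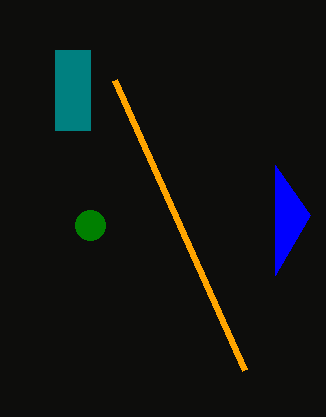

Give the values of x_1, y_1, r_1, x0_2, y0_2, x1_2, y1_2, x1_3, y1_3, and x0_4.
x_1 = 90, y_1 = 225, r_1 = 15, x0_2 = 55, y0_2 = 50, x1_2 = 90, y1_2 = 130, x1_3 = 115, y1_3 = 80, x0_4 = 310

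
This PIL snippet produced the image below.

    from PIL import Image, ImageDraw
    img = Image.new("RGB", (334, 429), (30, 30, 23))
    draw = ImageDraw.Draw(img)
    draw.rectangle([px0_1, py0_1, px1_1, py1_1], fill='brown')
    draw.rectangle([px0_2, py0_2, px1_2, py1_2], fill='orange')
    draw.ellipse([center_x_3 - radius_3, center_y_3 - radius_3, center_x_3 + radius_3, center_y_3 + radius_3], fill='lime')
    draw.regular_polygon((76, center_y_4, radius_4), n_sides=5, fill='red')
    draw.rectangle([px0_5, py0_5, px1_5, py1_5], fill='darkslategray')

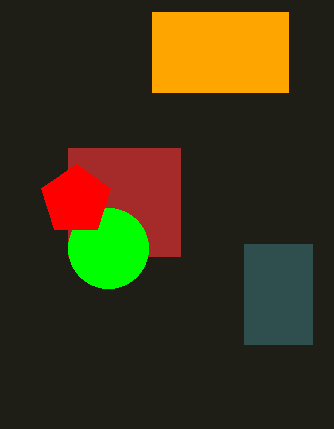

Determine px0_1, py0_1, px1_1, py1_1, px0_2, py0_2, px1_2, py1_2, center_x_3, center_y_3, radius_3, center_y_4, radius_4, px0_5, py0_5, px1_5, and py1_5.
px0_1 = 68, py0_1 = 148, px1_1 = 180, py1_1 = 256, px0_2 = 152, py0_2 = 12, px1_2 = 288, py1_2 = 92, center_x_3 = 108, center_y_3 = 248, radius_3 = 40, center_y_4 = 200, radius_4 = 36, px0_5 = 244, py0_5 = 244, px1_5 = 312, py1_5 = 344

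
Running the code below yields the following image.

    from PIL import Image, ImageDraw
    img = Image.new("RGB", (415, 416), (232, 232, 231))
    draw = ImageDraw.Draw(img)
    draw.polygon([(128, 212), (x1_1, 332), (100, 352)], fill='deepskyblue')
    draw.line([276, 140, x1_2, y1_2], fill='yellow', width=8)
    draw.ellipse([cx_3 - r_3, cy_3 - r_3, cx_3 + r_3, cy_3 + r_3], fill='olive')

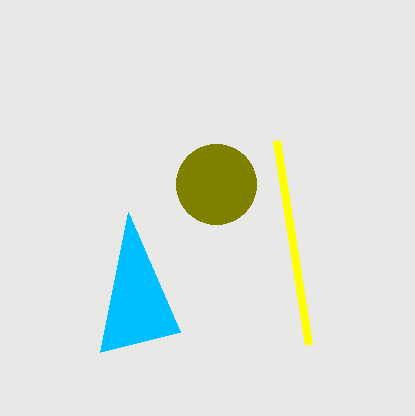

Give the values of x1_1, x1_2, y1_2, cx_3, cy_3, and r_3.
x1_1 = 180
x1_2 = 308
y1_2 = 344
cx_3 = 216
cy_3 = 184
r_3 = 40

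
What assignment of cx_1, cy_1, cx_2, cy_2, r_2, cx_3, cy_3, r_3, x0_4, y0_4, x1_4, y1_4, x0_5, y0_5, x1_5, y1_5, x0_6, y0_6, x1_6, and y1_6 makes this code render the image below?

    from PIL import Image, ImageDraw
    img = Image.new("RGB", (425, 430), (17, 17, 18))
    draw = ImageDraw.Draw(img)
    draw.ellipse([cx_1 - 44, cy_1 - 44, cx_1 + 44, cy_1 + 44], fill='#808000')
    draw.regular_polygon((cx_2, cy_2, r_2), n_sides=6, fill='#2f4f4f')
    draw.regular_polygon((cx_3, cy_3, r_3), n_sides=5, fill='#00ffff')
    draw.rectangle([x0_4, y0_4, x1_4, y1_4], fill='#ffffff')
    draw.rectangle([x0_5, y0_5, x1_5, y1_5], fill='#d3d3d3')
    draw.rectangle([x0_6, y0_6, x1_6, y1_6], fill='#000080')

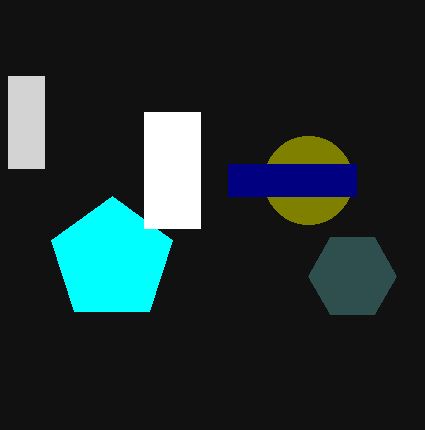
cx_1 = 308
cy_1 = 180
cx_2 = 352
cy_2 = 276
r_2 = 44
cx_3 = 112
cy_3 = 260
r_3 = 64
x0_4 = 144
y0_4 = 112
x1_4 = 200
y1_4 = 228
x0_5 = 8
y0_5 = 76
x1_5 = 44
y1_5 = 168
x0_6 = 228
y0_6 = 164
x1_6 = 356
y1_6 = 196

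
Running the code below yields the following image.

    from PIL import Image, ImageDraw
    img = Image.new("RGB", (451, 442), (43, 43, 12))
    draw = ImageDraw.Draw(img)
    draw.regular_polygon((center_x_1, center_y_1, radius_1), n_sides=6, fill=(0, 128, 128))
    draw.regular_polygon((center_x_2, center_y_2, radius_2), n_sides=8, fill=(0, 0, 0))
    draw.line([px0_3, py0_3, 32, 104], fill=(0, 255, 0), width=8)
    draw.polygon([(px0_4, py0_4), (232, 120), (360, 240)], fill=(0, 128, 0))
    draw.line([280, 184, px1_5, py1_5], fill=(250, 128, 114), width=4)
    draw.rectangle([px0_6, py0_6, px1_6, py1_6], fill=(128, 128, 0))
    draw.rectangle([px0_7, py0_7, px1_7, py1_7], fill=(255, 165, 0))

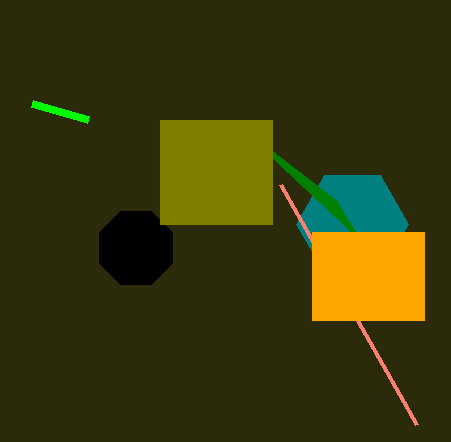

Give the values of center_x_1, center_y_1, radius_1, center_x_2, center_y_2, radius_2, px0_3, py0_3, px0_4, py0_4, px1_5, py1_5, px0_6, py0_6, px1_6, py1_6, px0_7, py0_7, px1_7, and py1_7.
center_x_1 = 352; center_y_1 = 224; radius_1 = 56; center_x_2 = 136; center_y_2 = 248; radius_2 = 40; px0_3 = 88; py0_3 = 120; px0_4 = 336; py0_4 = 200; px1_5 = 416; py1_5 = 424; px0_6 = 160; py0_6 = 120; px1_6 = 272; py1_6 = 224; px0_7 = 312; py0_7 = 232; px1_7 = 424; py1_7 = 320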